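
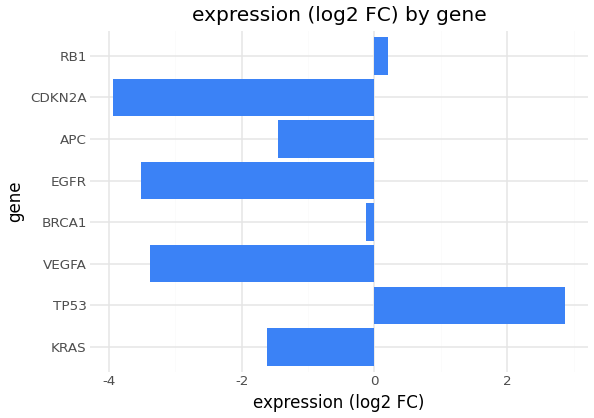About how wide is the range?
≈ 7

Max TP53 ≈ 3, min CDKN2A ≈ -4; range ≈ 7.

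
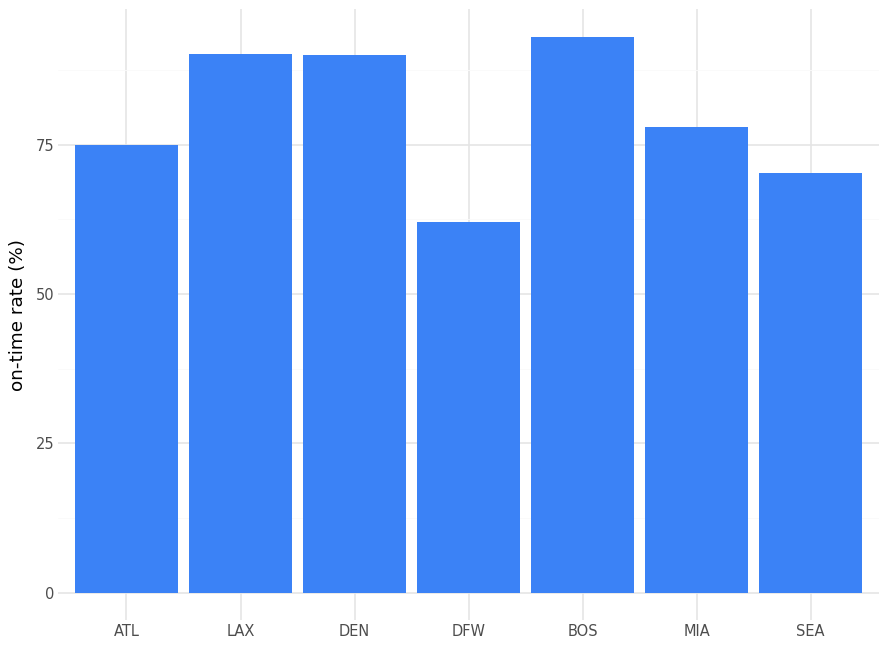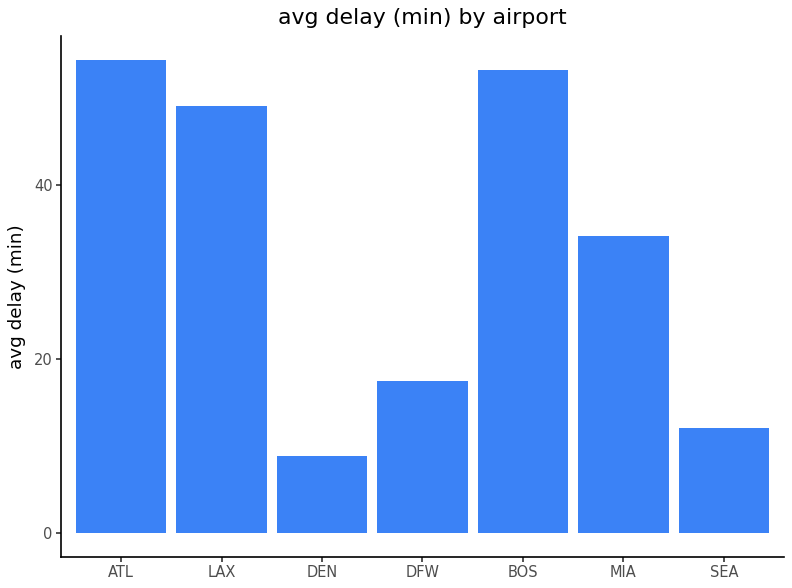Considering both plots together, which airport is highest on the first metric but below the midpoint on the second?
Chart 2 median avg delay (min) ≈ 35; below-median airports: DEN, DFW, SEA. Among those, DEN has the highest on-time rate (%) (≈ 90).

DEN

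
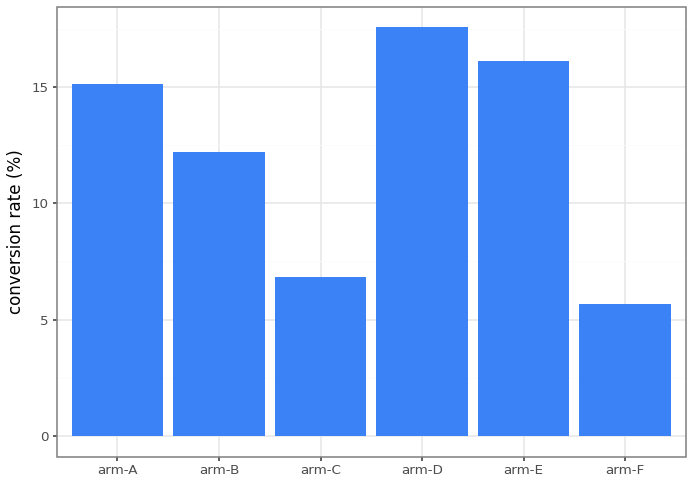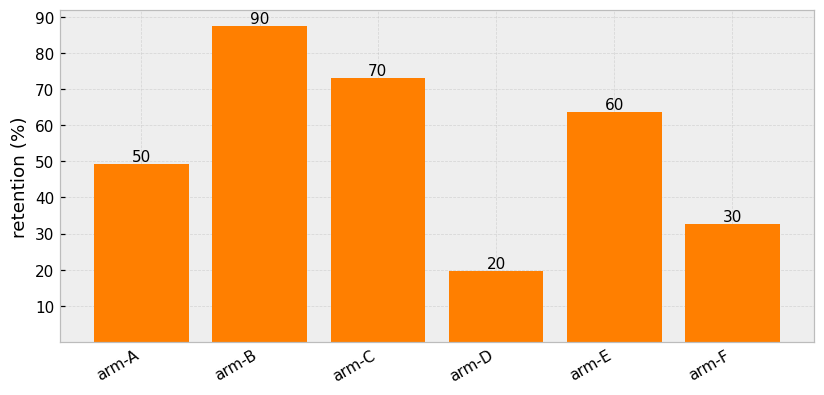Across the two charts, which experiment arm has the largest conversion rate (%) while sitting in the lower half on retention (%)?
arm-D

Chart 2 median retention (%) ≈ 60; below-median experiment arms: arm-A, arm-D, arm-F. Among those, arm-D has the highest conversion rate (%) (≈ 18).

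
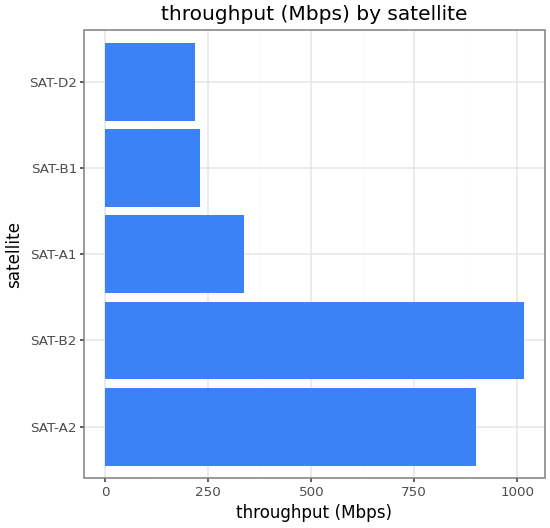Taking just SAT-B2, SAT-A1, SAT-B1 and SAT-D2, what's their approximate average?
≈ 425

(1000 + 300 + 200 + 200) / 4 ≈ 425.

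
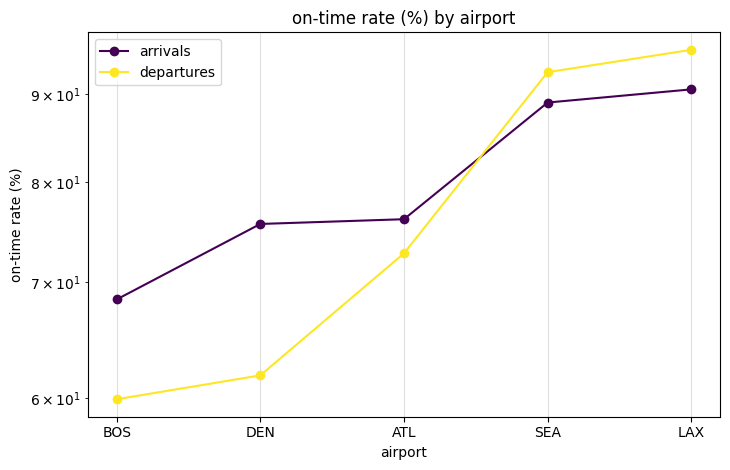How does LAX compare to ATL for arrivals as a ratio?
≈ 1.2×

LAX ≈ 90, ATL ≈ 75; 90/75 ≈ 1.2.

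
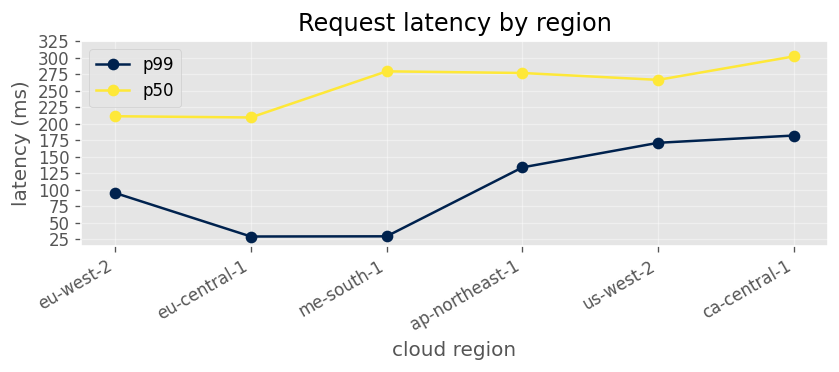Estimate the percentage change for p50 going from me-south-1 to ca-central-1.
me-south-1 ≈ 275, ca-central-1 ≈ 300; (300 − 275) / 275 ≈ +9.1%.

≈ +9.1%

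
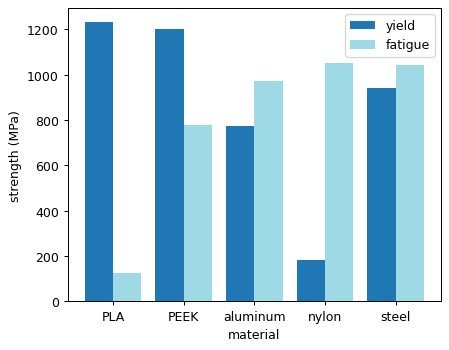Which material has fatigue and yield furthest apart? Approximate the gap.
PLA: fatigue ≈ 200, yield ≈ 1200 → gap ≈ 1000. Next-largest (nylon) is only ≈ 800.

PLA, ≈ 1000 MPa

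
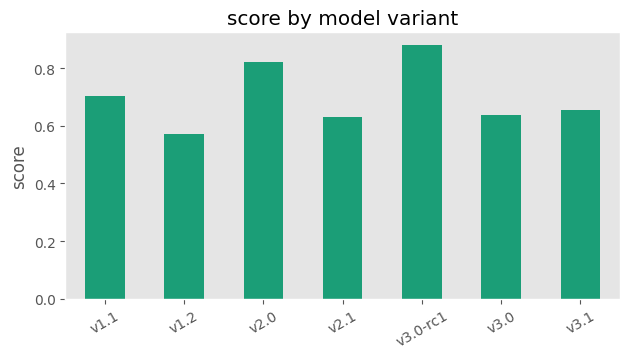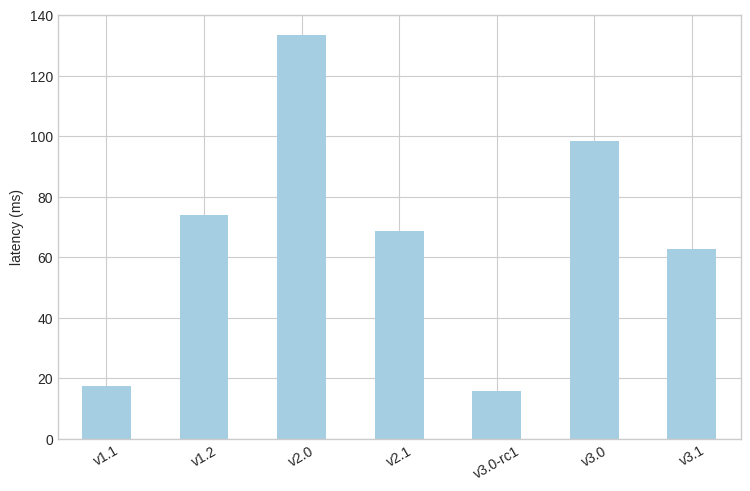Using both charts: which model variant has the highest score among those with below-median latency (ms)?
v3.0-rc1

Chart 2 median latency (ms) ≈ 60; below-median model variants: v1.1, v3.0-rc1, v3.1. Among those, v3.0-rc1 has the highest score (≈ 0.9).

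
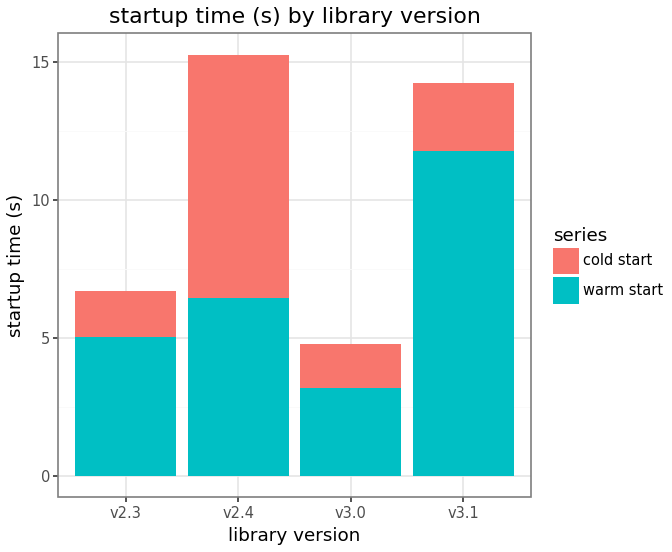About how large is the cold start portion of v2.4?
cold start top ≈ 16, bottom ≈ 6; segment ≈ 10.

≈ 10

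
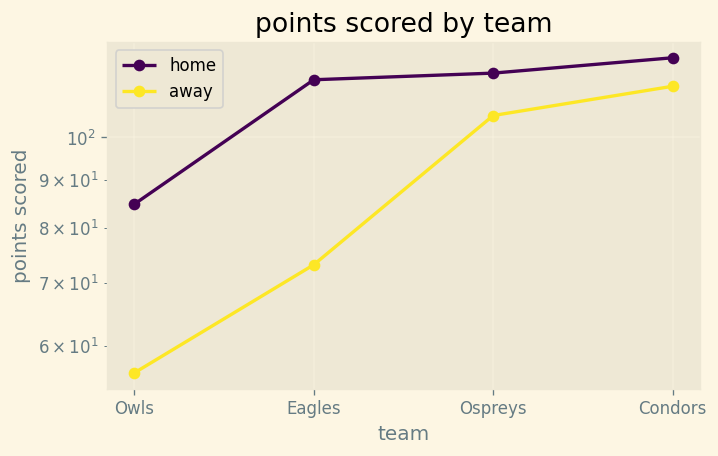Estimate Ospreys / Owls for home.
≈ 1.5×

Ospreys ≈ 120, Owls ≈ 80; 120/80 ≈ 1.5.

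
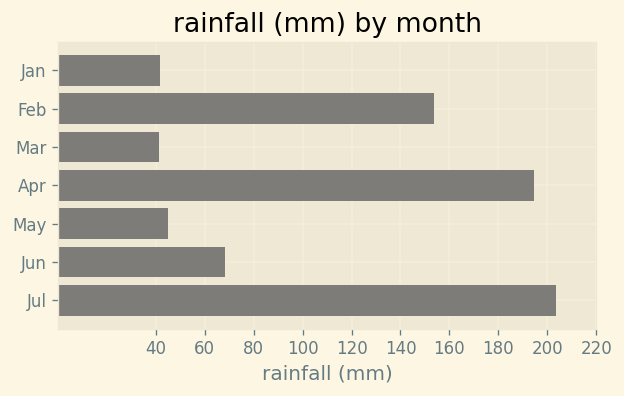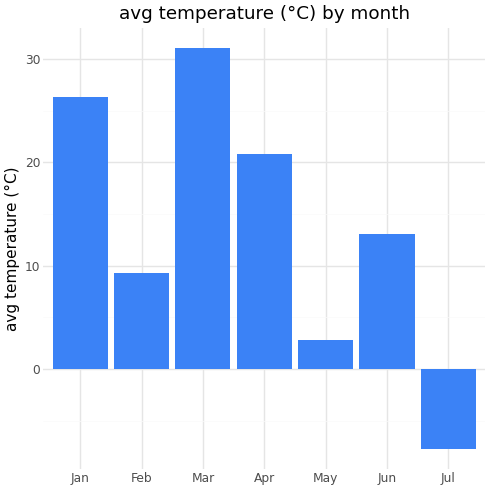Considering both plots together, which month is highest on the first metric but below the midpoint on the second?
Chart 2 median avg temperature (°C) ≈ 15; below-median months: Feb, May, Jul. Among those, Jul has the highest rainfall (mm) (≈ 200).

Jul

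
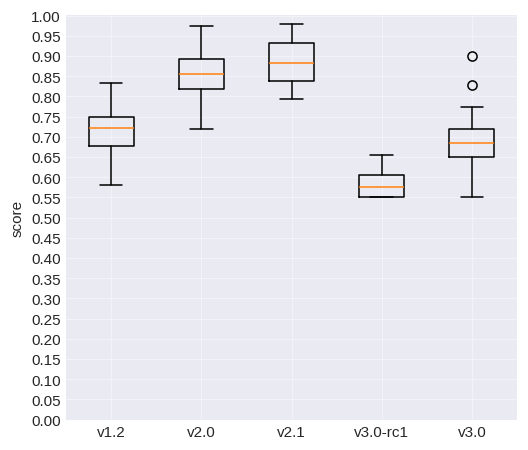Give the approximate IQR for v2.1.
≈ 0.10

Q3 ≈ 0.95, Q1 ≈ 0.85; IQR ≈ 0.10.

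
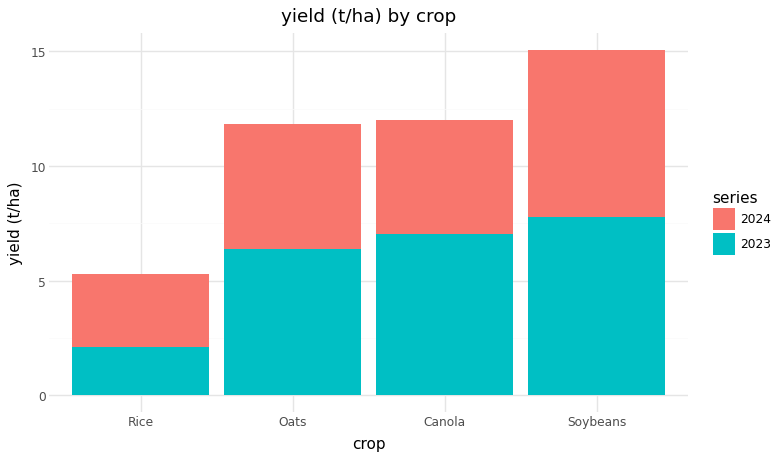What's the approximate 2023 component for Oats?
≈ 6

2023 top ≈ 6, bottom ≈ 0; segment ≈ 6.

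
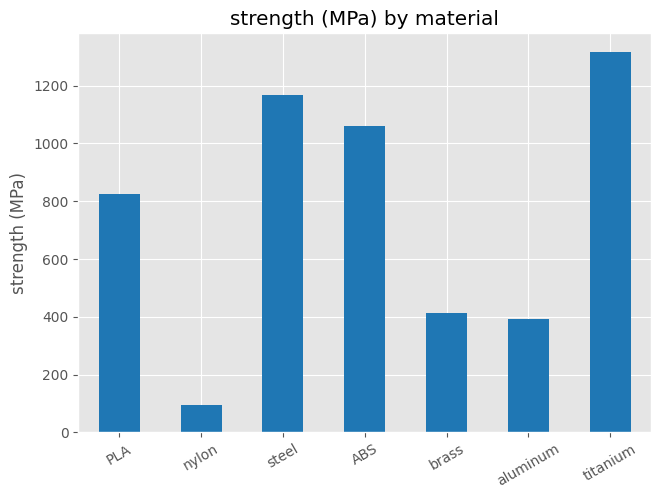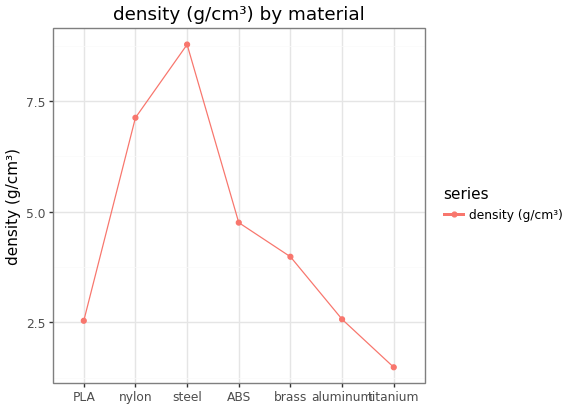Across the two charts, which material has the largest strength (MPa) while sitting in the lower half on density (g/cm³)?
Chart 2 median density (g/cm³) ≈ 4; below-median materials: PLA, aluminum, titanium. Among those, titanium has the highest strength (MPa) (≈ 1400).

titanium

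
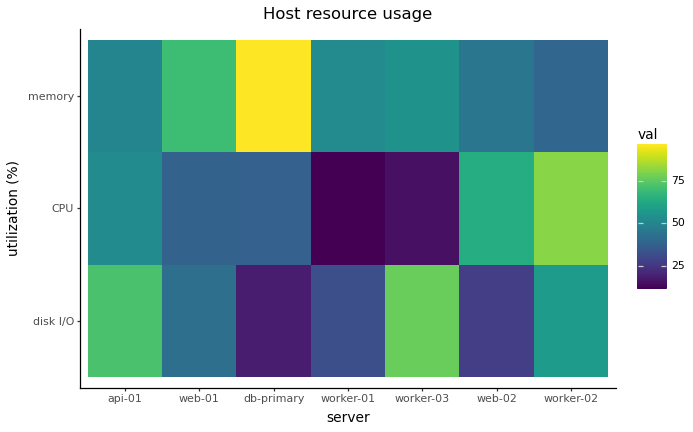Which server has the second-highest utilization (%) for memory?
web-01

Top 3 for memory: db-primary ≈ 100, web-01 ≈ 70, worker-03 ≈ 50.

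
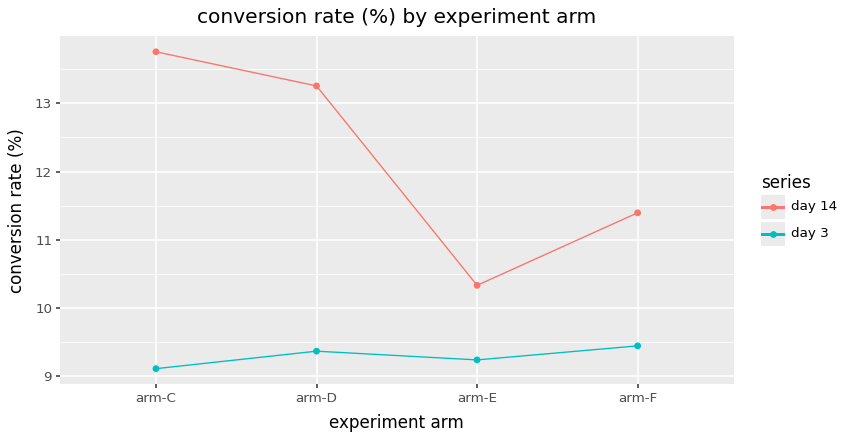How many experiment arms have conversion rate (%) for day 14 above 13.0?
2

Above 13.0: arm-C, arm-D.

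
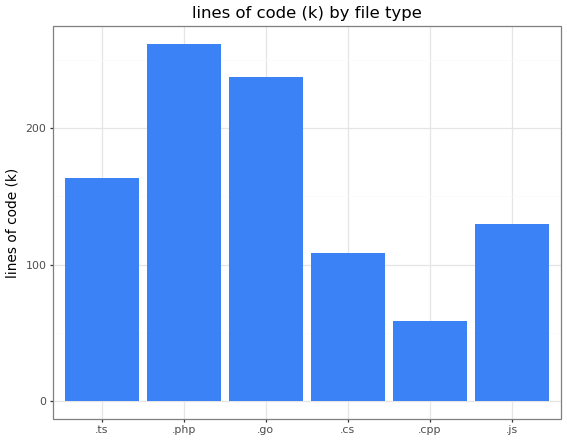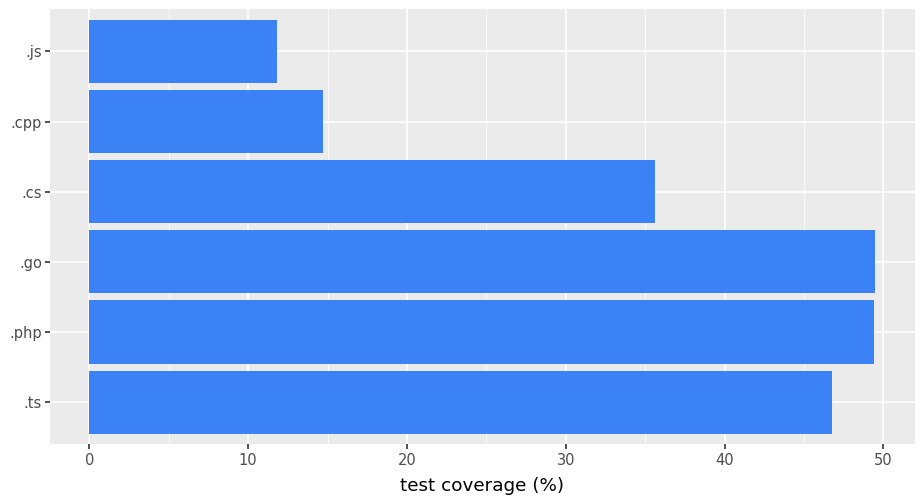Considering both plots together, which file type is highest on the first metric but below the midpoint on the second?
Chart 2 median test coverage (%) ≈ 40; below-median file types: .cs, .cpp, .js. Among those, .js has the highest lines of code (k) (≈ 125).

.js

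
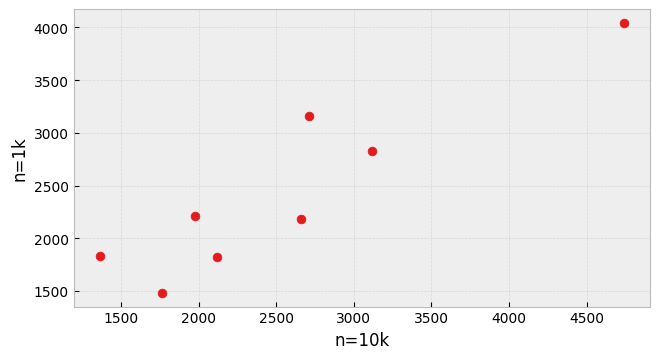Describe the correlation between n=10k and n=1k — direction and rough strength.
Points are positively correlated; strong (|r| ≈ 0.9).

positive, strong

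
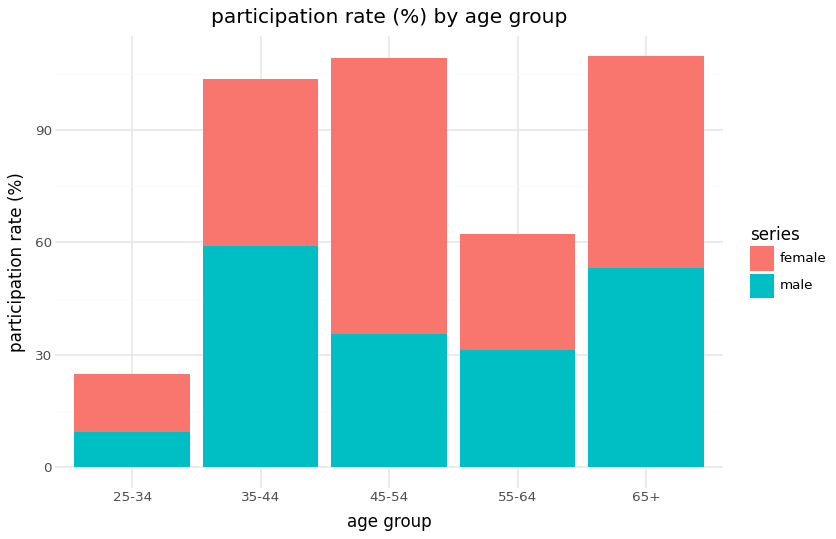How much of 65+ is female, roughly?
≈ 60

female top ≈ 110, bottom ≈ 50; segment ≈ 60.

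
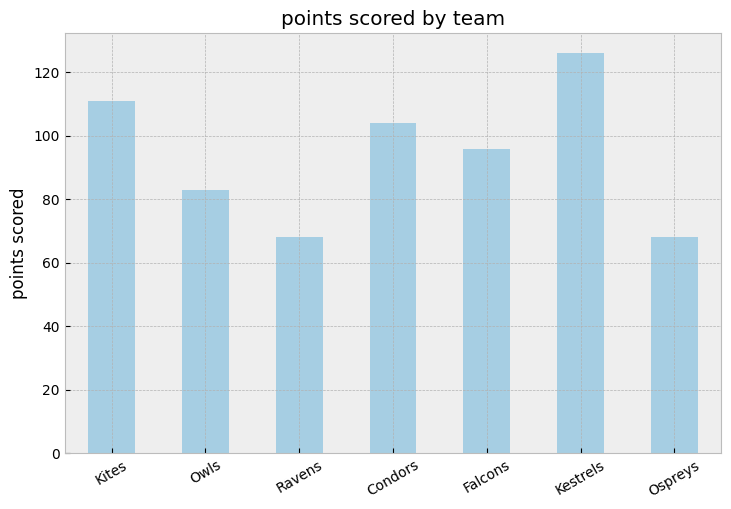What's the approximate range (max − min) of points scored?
Max Kestrels ≈ 120, min Ravens ≈ 60; range ≈ 60.

≈ 60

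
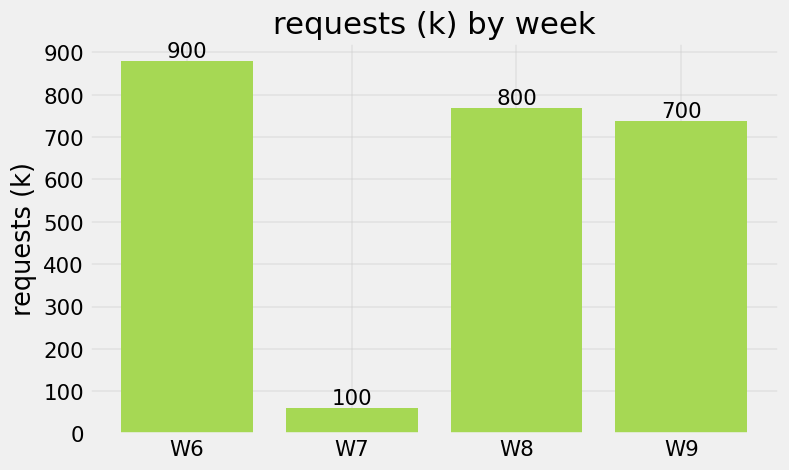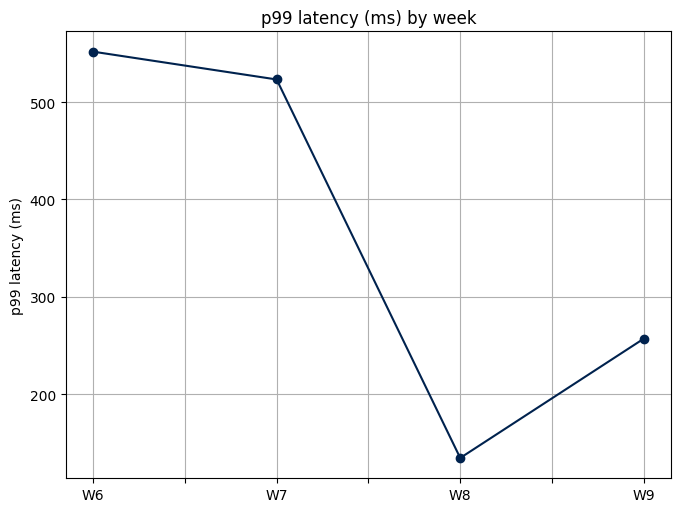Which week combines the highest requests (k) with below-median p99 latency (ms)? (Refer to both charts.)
Chart 2 median p99 latency (ms) ≈ 400; below-median weeks: W8, W9. Among those, W8 has the highest requests (k) (≈ 800).

W8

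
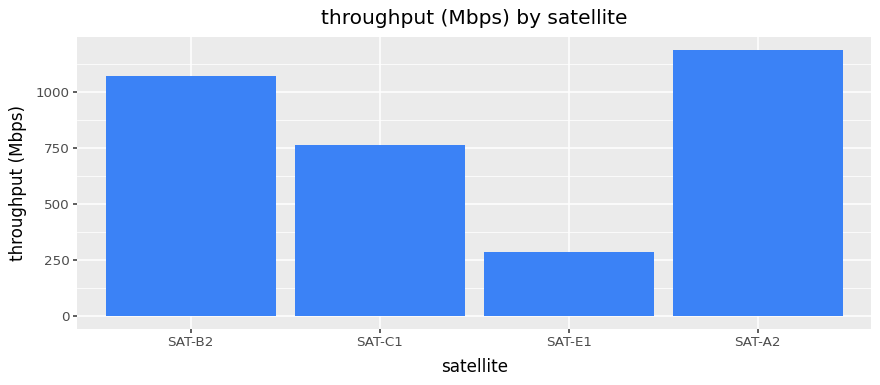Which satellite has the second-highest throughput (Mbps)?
Top 3: SAT-A2 ≈ 1200, SAT-B2 ≈ 1100, SAT-C1 ≈ 800.

SAT-B2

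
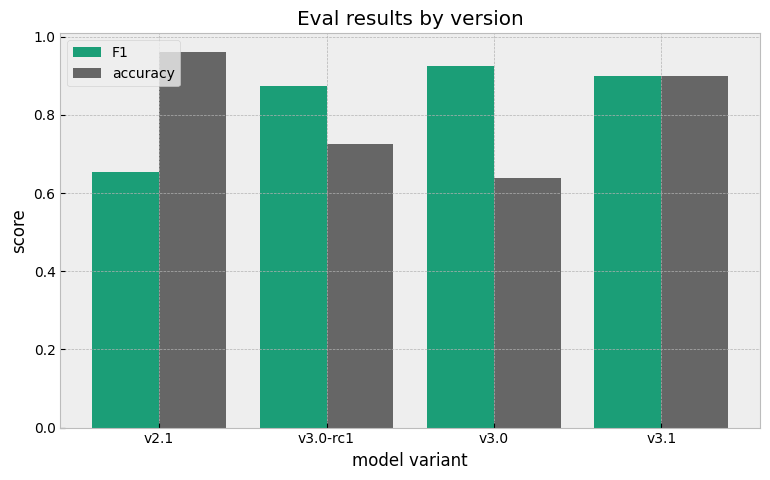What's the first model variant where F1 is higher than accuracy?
v3.0-rc1

v2.1: F1 ≈ 0.7 vs accuracy ≈ 1.0 (not yet); v3.0-rc1: F1 ≈ 0.9 vs accuracy ≈ 0.7 (first crossover).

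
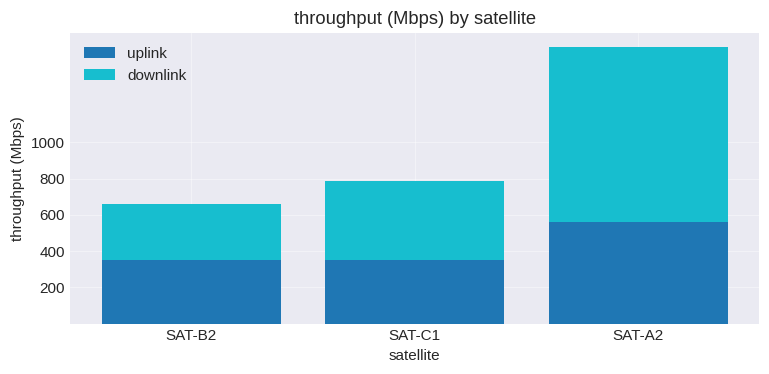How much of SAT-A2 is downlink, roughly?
≈ 1000

downlink top ≈ 1600, bottom ≈ 600; segment ≈ 1000.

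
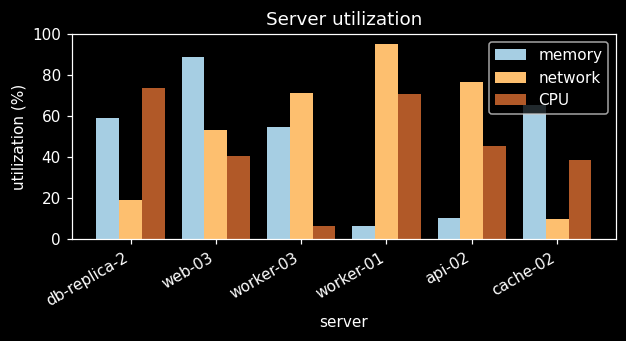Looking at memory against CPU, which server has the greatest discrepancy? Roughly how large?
worker-01: memory ≈ 10, CPU ≈ 70 → gap ≈ 60. Next-largest (web-03) is only ≈ 50.

worker-01, ≈ 60 %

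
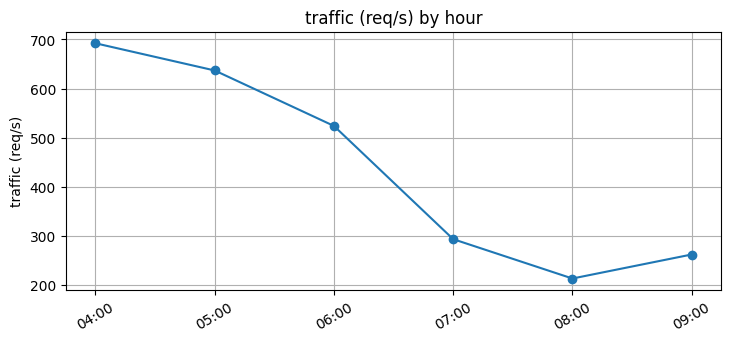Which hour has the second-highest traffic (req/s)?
05:00

Top 3: 04:00 ≈ 700, 05:00 ≈ 650, 06:00 ≈ 500.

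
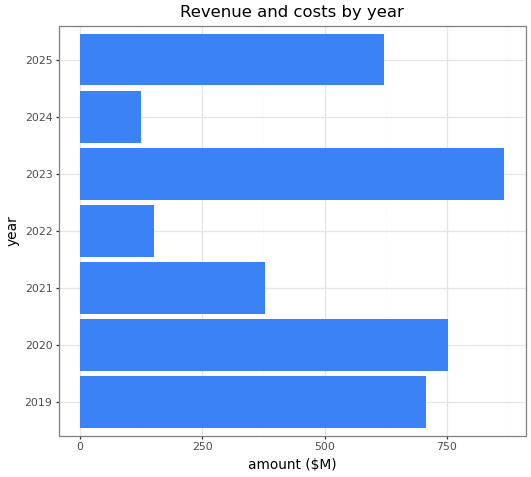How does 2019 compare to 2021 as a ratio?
≈ 1.75×

2019 ≈ 700, 2021 ≈ 400; 700/400 ≈ 1.75.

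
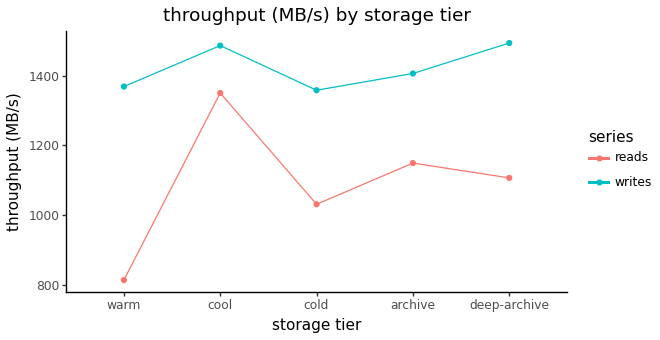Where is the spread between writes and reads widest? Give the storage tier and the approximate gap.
warm, ≈ 600 MB/s

warm: writes ≈ 1400, reads ≈ 800 → gap ≈ 600. Next-largest (deep-archive) is only ≈ 400.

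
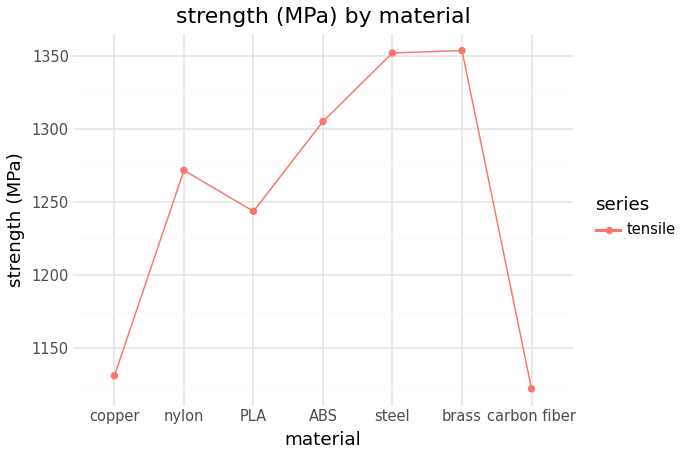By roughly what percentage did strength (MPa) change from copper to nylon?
copper ≈ 1140, nylon ≈ 1280; (1280 − 1140) / 1140 ≈ +12.3%.

≈ +12.3%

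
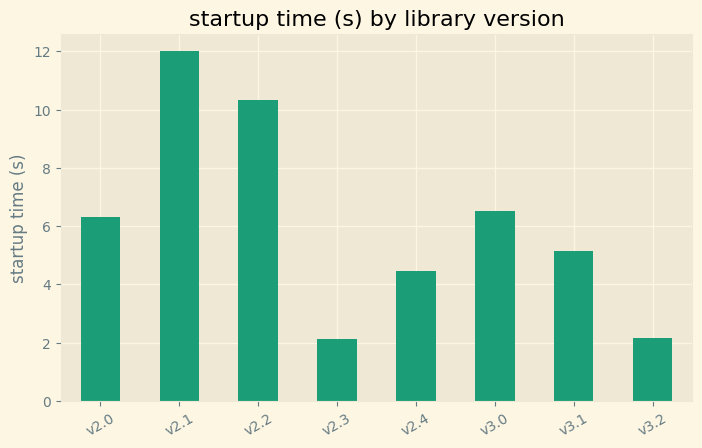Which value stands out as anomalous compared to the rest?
v2.1

v2.1 ≈ 12; the rest sit between ≈ 2 and ≈ 10.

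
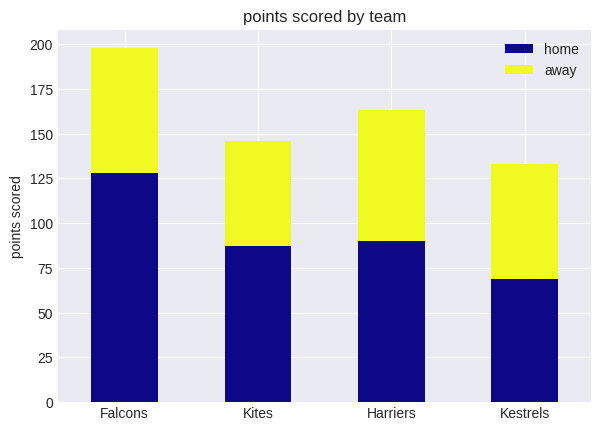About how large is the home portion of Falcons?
≈ 120

home top ≈ 120, bottom ≈ 0; segment ≈ 120.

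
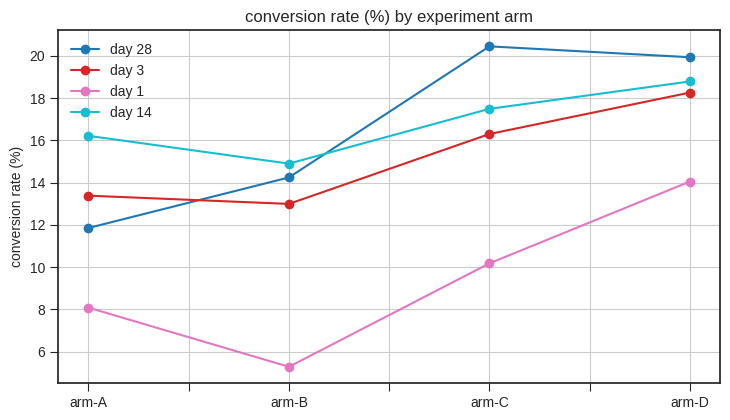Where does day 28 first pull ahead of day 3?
arm-A: day 28 ≈ 12 vs day 3 ≈ 14 (not yet); arm-B: day 28 ≈ 14 vs day 3 ≈ 12 (first crossover).

arm-B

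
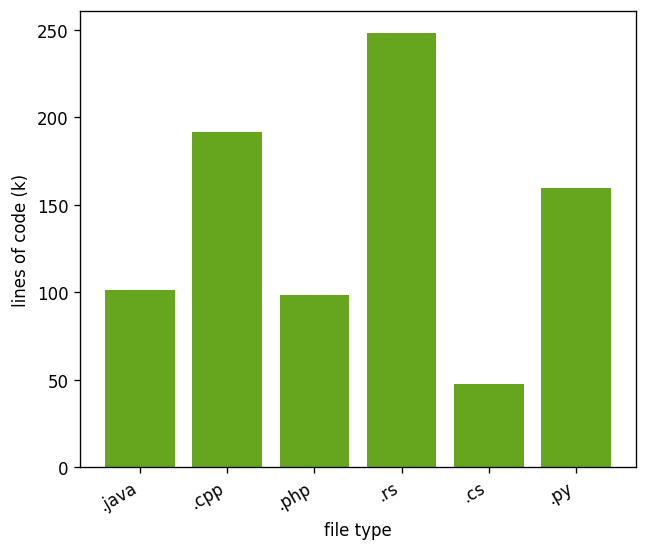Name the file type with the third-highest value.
Top 4: .rs ≈ 250, .cpp ≈ 200, .py ≈ 150, .java ≈ 100.

.py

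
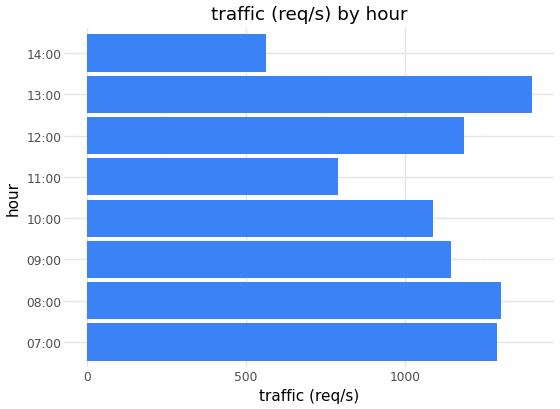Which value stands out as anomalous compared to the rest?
14:00

14:00 ≈ 600; the rest sit between ≈ 800 and ≈ 1400.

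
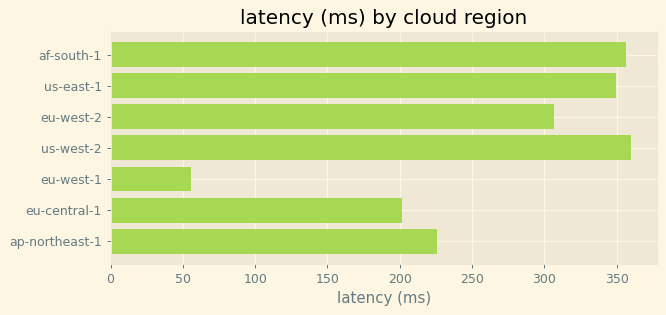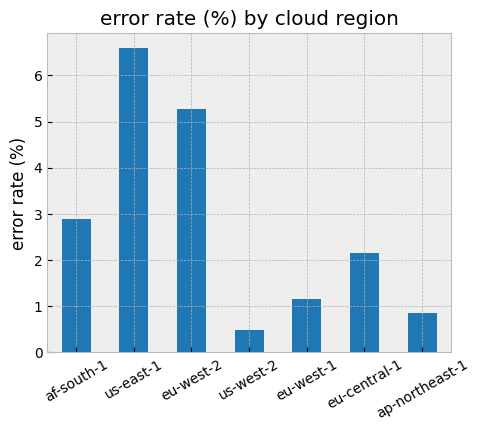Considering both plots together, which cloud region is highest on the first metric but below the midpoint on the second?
Chart 2 median error rate (%) ≈ 2; below-median cloud regions: us-west-2, eu-west-1, ap-northeast-1. Among those, us-west-2 has the highest latency (ms) (≈ 350).

us-west-2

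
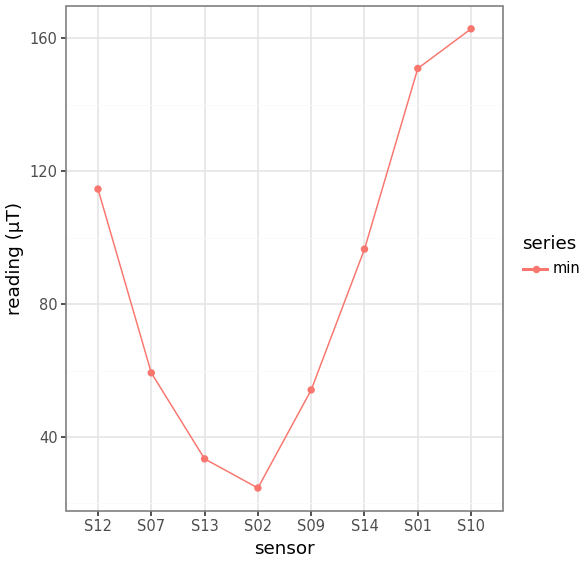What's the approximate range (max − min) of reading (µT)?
≈ 140

Max S10 ≈ 160, min S02 ≈ 20; range ≈ 140.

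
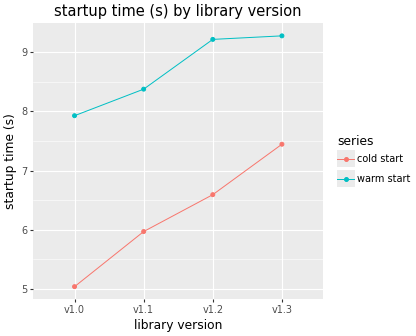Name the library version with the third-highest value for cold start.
Top 4 for cold start: v1.3 ≈ 7.5, v1.2 ≈ 6.5, v1.1 ≈ 6.0, v1.0 ≈ 5.0.

v1.1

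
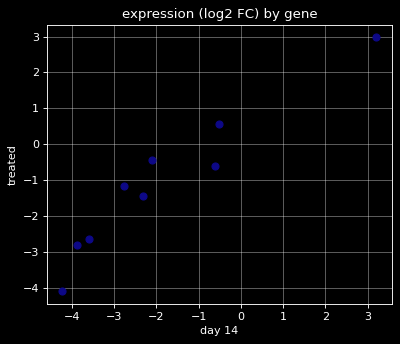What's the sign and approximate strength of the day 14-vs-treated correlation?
positive, strong

Points are positively correlated; strong (|r| ≈ 1.0).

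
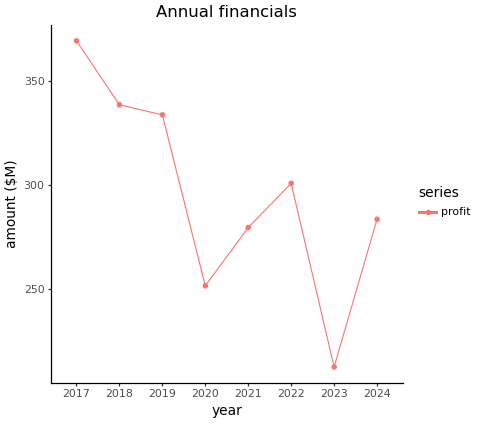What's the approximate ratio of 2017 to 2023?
≈ 1.64×

2017 ≈ 360, 2023 ≈ 220; 360/220 ≈ 1.64.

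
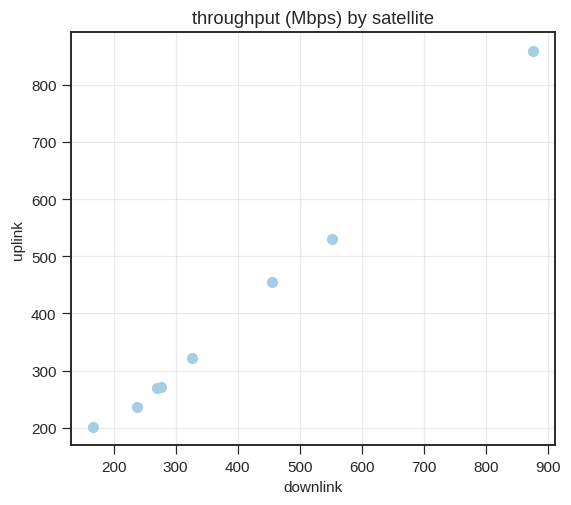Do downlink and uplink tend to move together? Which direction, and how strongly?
Points are positively correlated; strong (|r| ≈ 1.0).

positive, strong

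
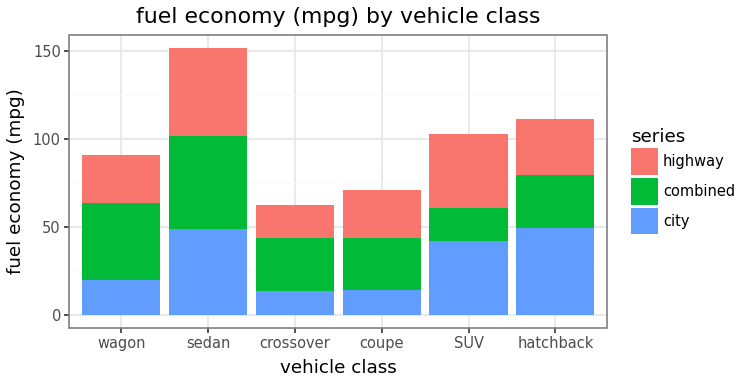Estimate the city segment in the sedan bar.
≈ 40

city top ≈ 40, bottom ≈ 0; segment ≈ 40.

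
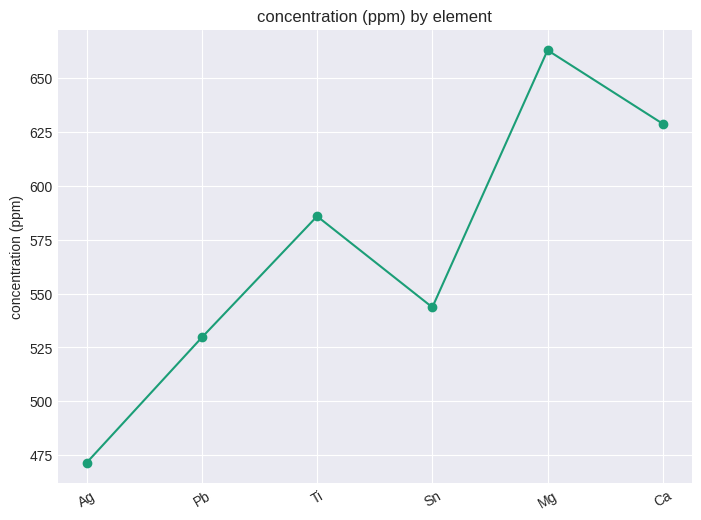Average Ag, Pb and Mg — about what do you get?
(480 + 520 + 660) / 3 ≈ 553.

≈ 553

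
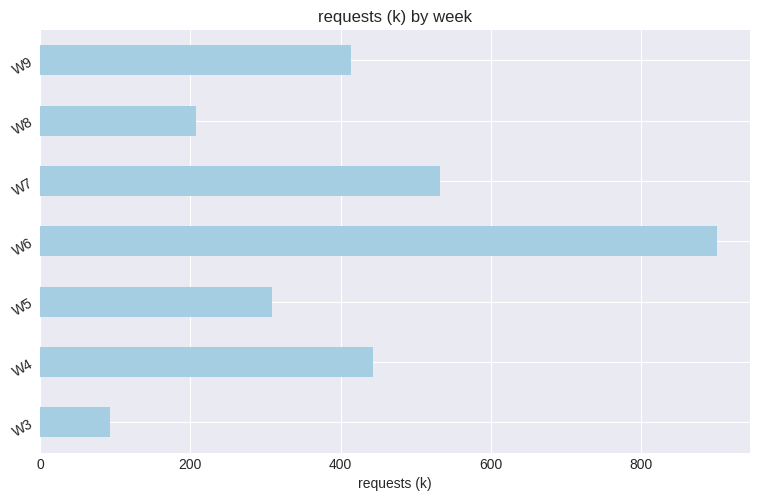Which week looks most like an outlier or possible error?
W6

W6 ≈ 900; the rest sit between ≈ 100 and ≈ 500.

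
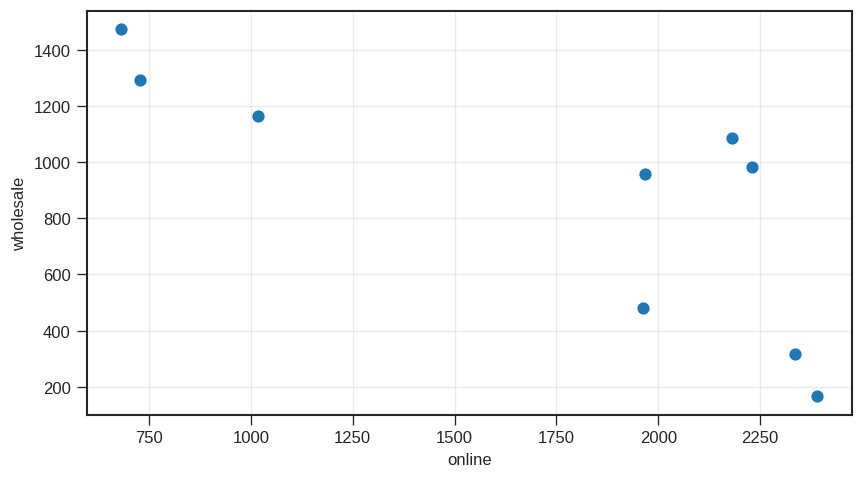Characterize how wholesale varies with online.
negative, strong

Points are negatively correlated; strong (|r| ≈ 0.8).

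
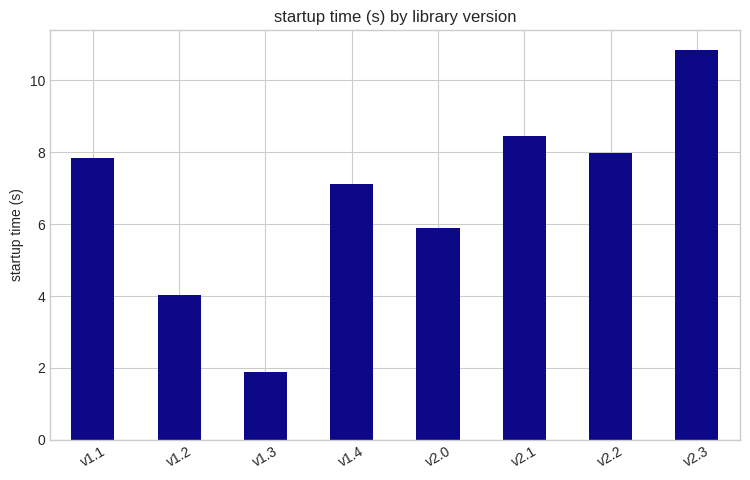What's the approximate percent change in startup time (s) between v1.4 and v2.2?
≈ +14.3%

v1.4 ≈ 7, v2.2 ≈ 8; (8 − 7) / 7 ≈ +14.3%.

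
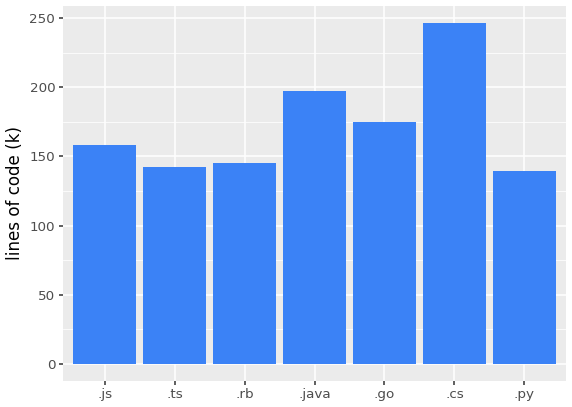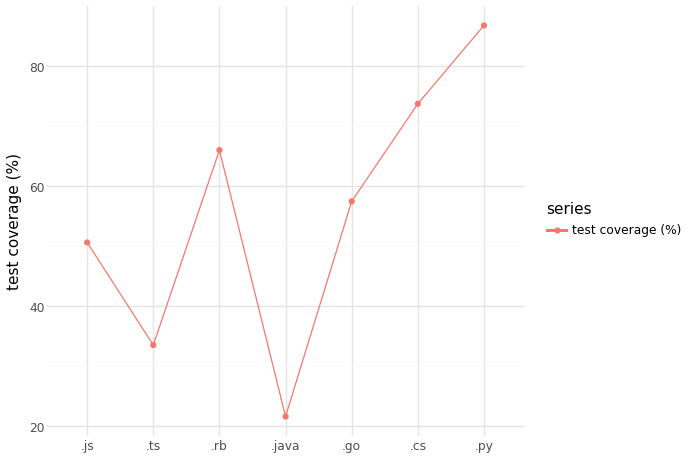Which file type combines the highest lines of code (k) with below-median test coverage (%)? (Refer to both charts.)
.java

Chart 2 median test coverage (%) ≈ 60; below-median file types: .js, .ts, .java. Among those, .java has the highest lines of code (k) (≈ 200).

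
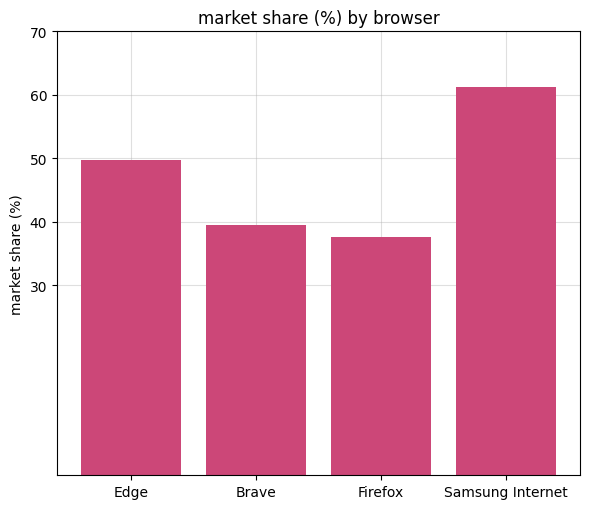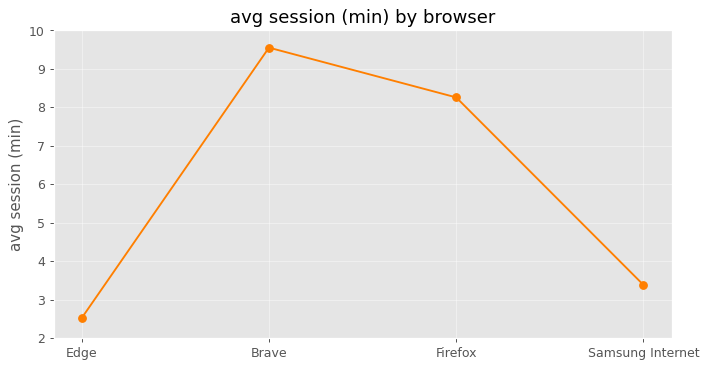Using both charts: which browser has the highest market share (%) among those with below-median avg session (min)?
Samsung Internet

Chart 2 median avg session (min) ≈ 6; below-median browsers: Edge, Samsung Internet. Among those, Samsung Internet has the highest market share (%) (≈ 60).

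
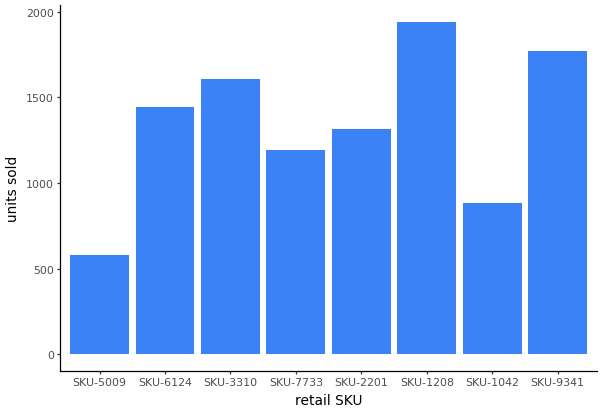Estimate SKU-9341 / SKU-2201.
≈ 1.29×

SKU-9341 ≈ 1800, SKU-2201 ≈ 1400; 1800/1400 ≈ 1.29.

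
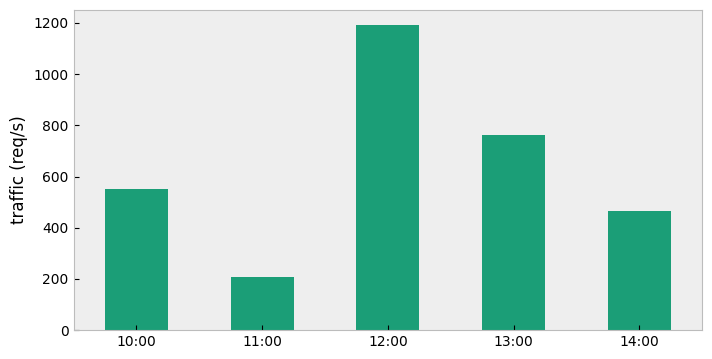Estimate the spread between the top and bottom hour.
≈ 1000

Max 12:00 ≈ 1200, min 11:00 ≈ 200; range ≈ 1000.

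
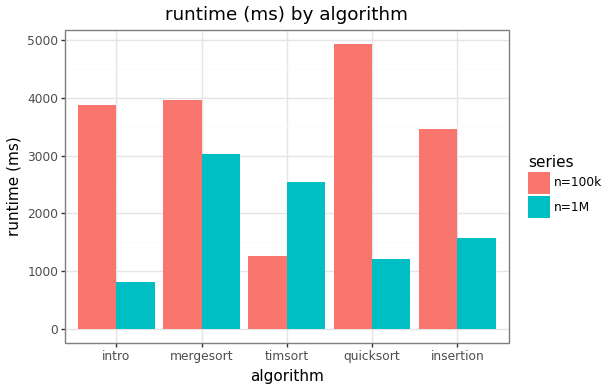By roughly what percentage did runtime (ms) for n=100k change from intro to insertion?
≈ -12.5%

intro ≈ 4000, insertion ≈ 3500; (3500 − 4000) / 4000 ≈ -12.5%.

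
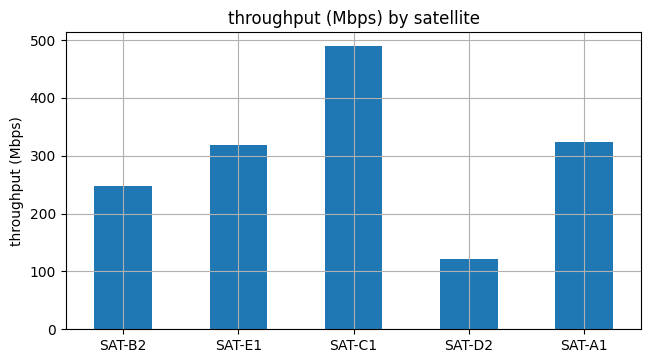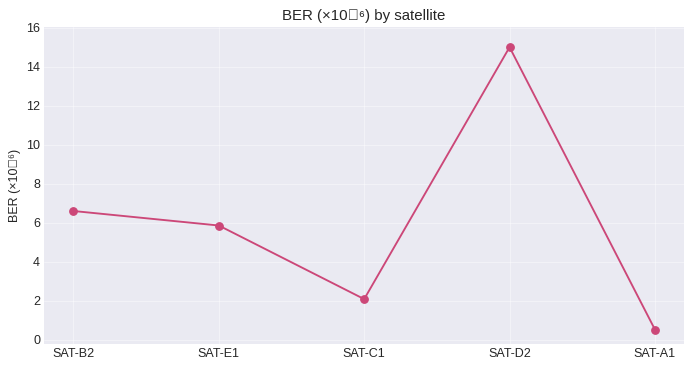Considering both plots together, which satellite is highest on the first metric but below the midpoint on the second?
Chart 2 median BER (×10⁻⁶) ≈ 6; below-median satellites: SAT-C1, SAT-A1. Among those, SAT-C1 has the highest throughput (Mbps) (≈ 500).

SAT-C1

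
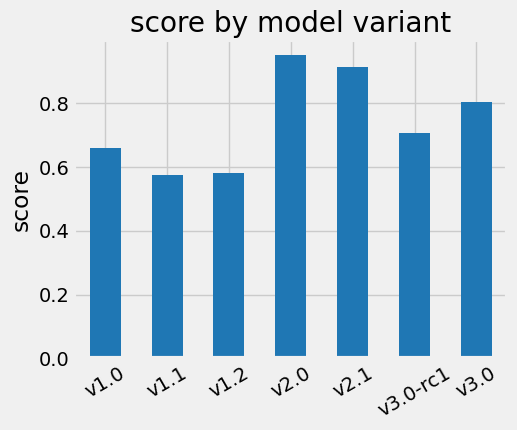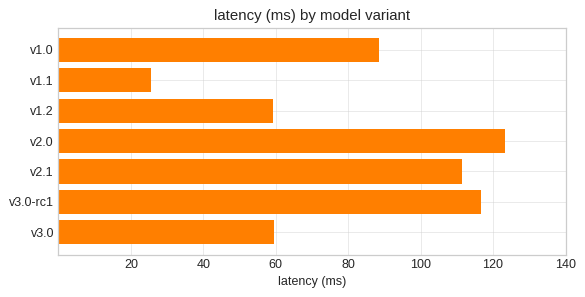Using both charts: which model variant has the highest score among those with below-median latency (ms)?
v3.0

Chart 2 median latency (ms) ≈ 80; below-median model variants: v1.1, v1.2, v3.0. Among those, v3.0 has the highest score (≈ 0.8).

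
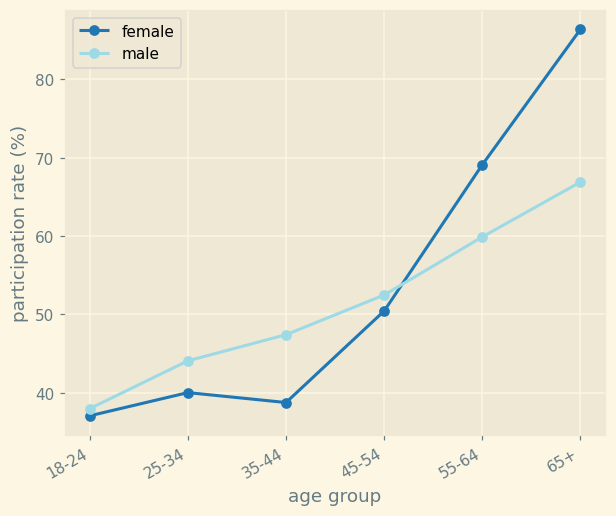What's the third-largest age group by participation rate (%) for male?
Top 4 for male: 65+ ≈ 65, 55-64 ≈ 60, 45-54 ≈ 50, 35-44 ≈ 45.

45-54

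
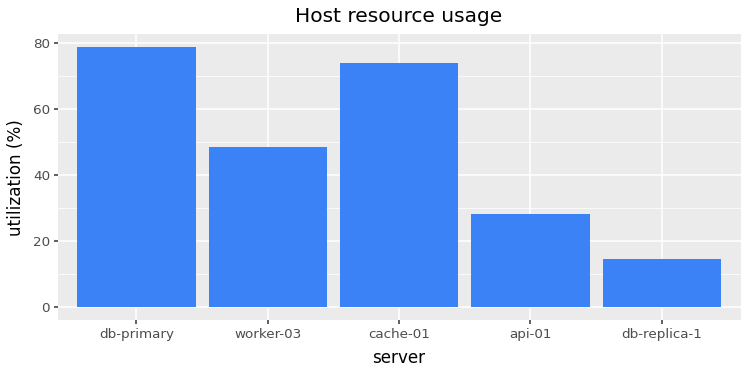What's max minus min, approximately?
≈ 70

Max db-primary ≈ 80, min db-replica-1 ≈ 10; range ≈ 70.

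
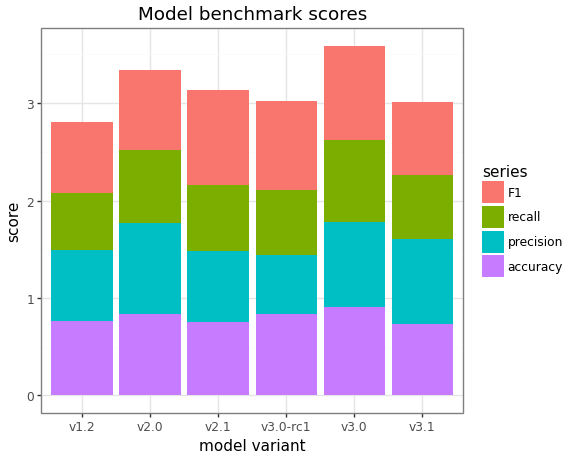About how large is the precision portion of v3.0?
precision top ≈ 2.0, bottom ≈ 1.0; segment ≈ 1.0.

≈ 1.0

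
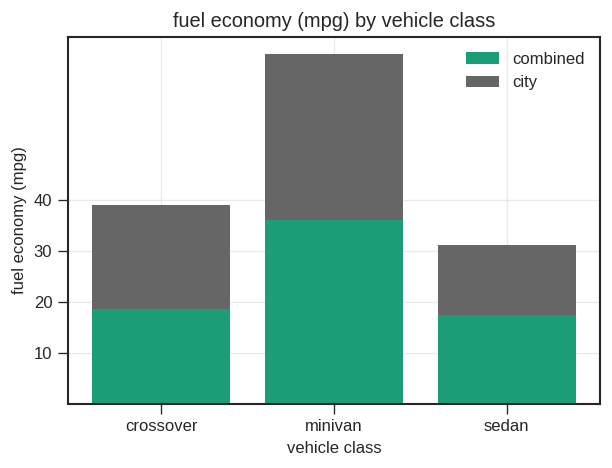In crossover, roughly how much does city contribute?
≈ 20

city top ≈ 40, bottom ≈ 20; segment ≈ 20.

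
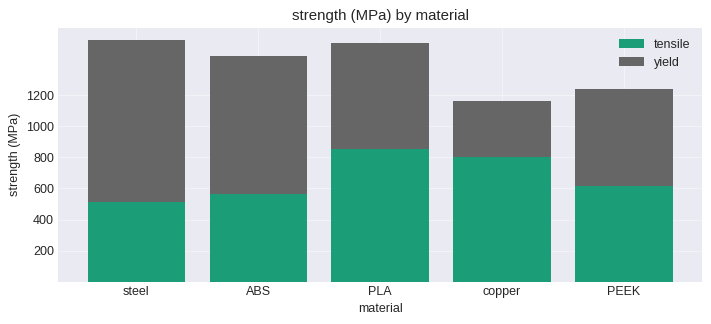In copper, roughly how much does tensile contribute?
≈ 800

tensile top ≈ 800, bottom ≈ 0; segment ≈ 800.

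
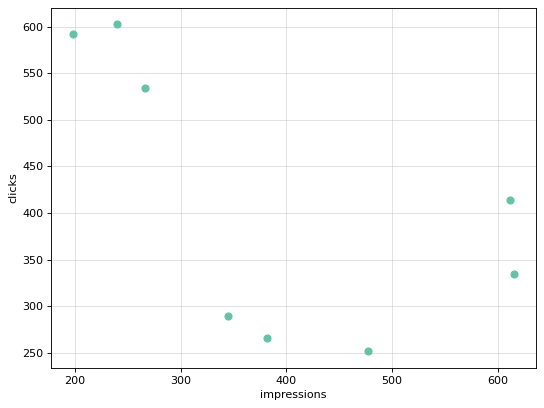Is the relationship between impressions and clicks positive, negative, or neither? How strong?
Points are negatively correlated; moderate (|r| ≈ 0.6).

negative, moderate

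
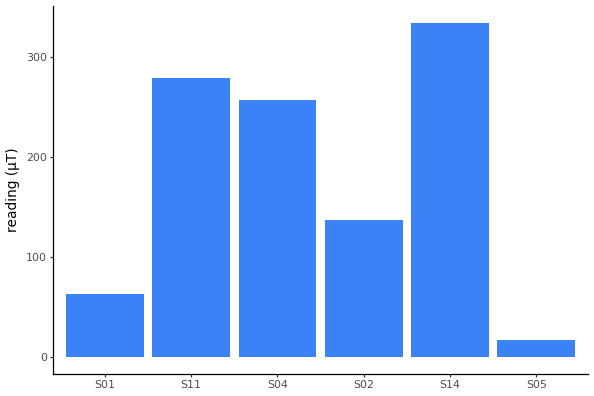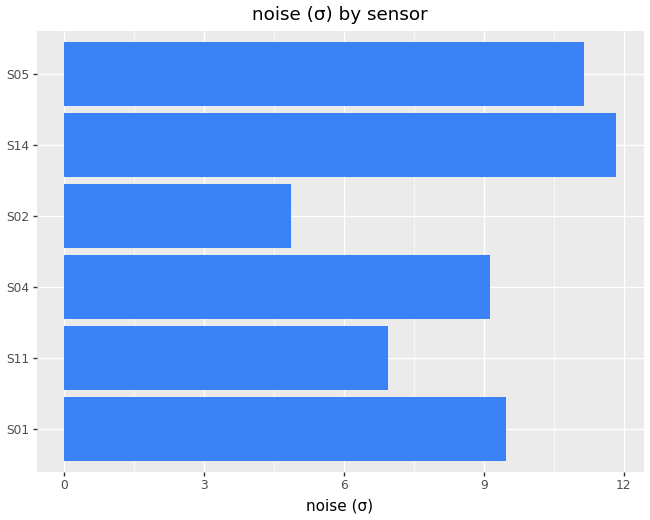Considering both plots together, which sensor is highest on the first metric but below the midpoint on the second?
Chart 2 median noise (σ) ≈ 10; below-median sensors: S11, S04, S02. Among those, S11 has the highest reading (µT) (≈ 300).

S11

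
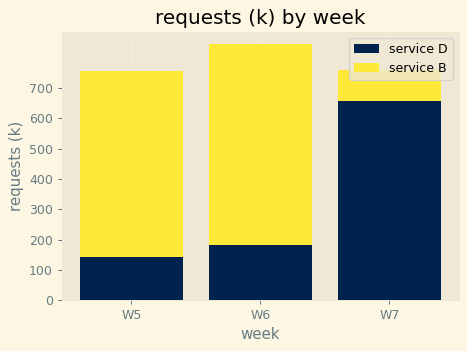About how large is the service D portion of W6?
≈ 200

service D top ≈ 200, bottom ≈ 0; segment ≈ 200.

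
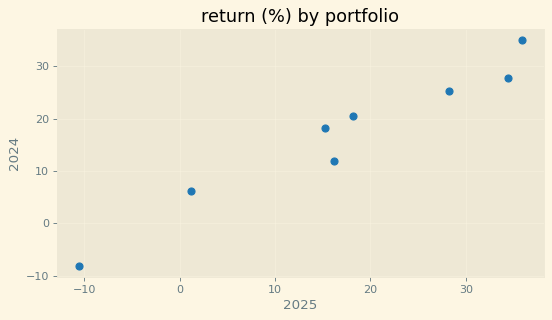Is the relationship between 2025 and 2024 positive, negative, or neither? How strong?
Points are positively correlated; strong (|r| ≈ 1.0).

positive, strong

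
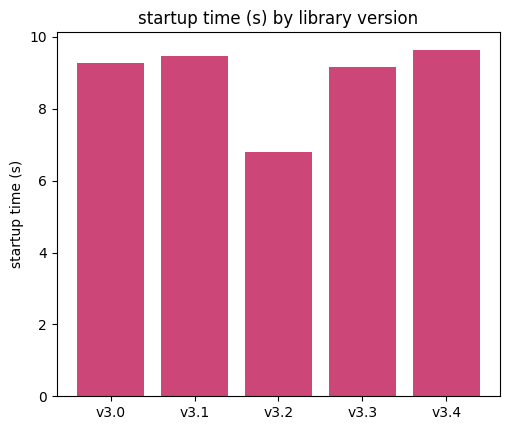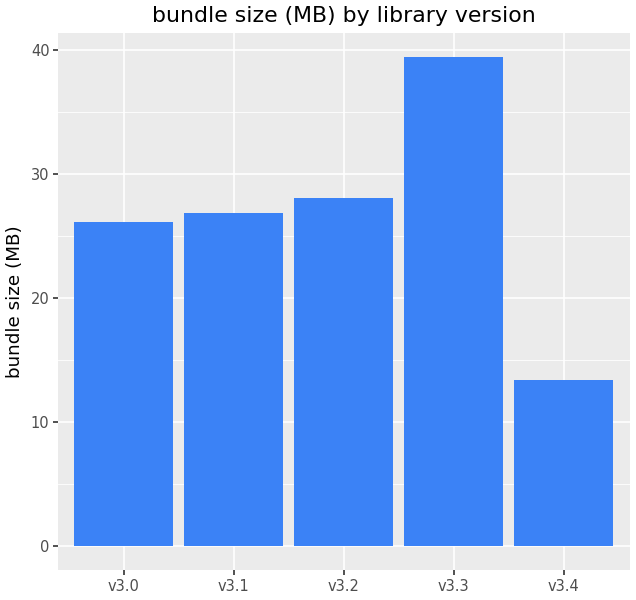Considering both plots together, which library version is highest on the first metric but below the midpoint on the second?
v3.4

Chart 2 median bundle size (MB) ≈ 25; below-median library versions: v3.0, v3.4. Among those, v3.4 has the highest startup time (s) (≈ 10).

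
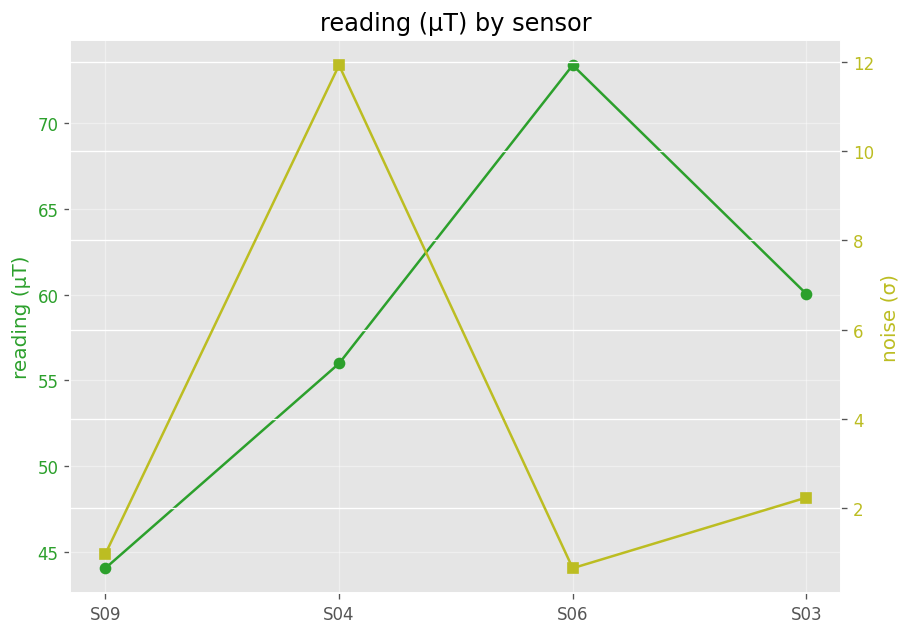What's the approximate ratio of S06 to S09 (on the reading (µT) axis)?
S06 ≈ 75, S09 ≈ 45; 75/45 ≈ 1.67.

≈ 1.67×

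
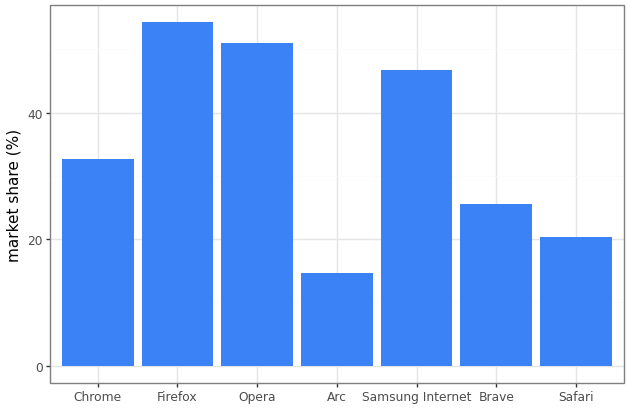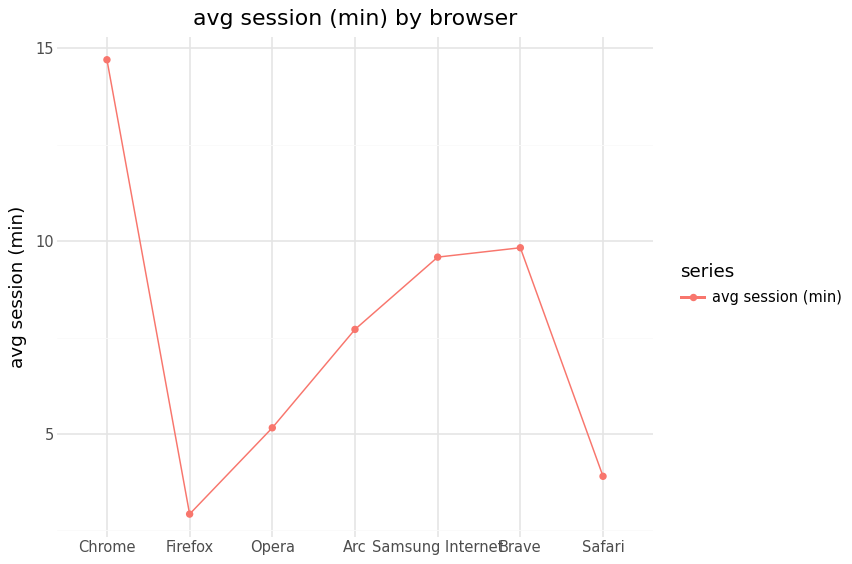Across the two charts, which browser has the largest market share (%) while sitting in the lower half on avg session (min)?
Chart 2 median avg session (min) ≈ 8; below-median browsers: Firefox, Opera, Safari. Among those, Firefox has the highest market share (%) (≈ 55).

Firefox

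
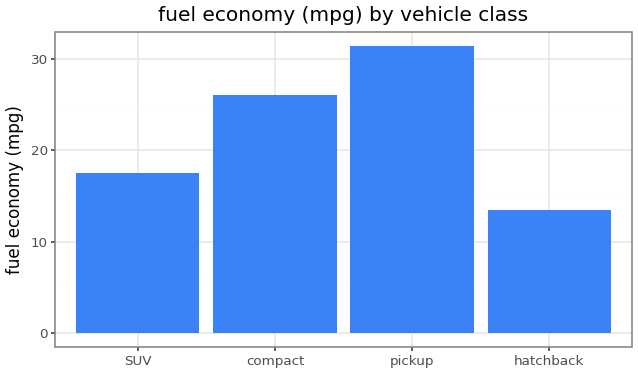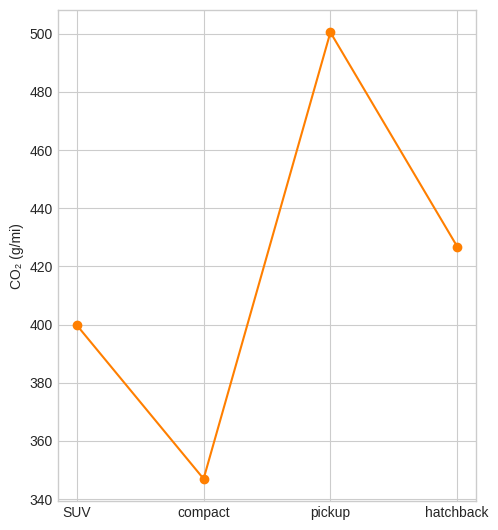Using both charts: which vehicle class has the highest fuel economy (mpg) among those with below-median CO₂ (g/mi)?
compact

Chart 2 median CO₂ (g/mi) ≈ 400; below-median vehicle classes: SUV, compact. Among those, compact has the highest fuel economy (mpg) (≈ 25).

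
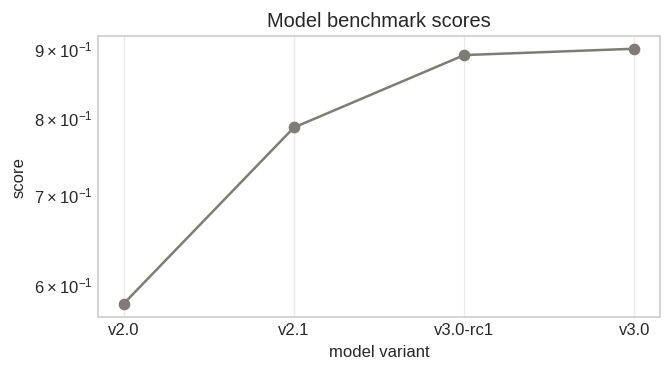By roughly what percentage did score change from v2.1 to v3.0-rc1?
≈ +12.5%

v2.1 ≈ 0.80, v3.0-rc1 ≈ 0.90; (0.90 − 0.80) / 0.80 ≈ +12.5%.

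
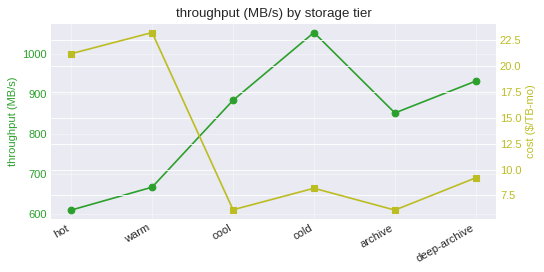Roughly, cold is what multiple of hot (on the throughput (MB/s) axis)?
≈ 1.75×

cold ≈ 1050, hot ≈ 600; 1050/600 ≈ 1.75.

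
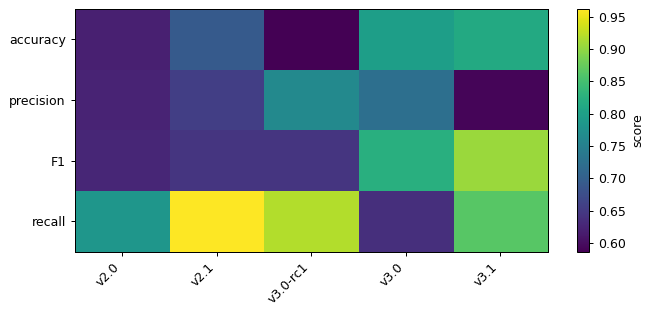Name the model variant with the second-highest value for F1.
v3.0

Top 3 for F1: v3.1 ≈ 0.90, v3.0 ≈ 0.80, v3.0-rc1 ≈ 0.65.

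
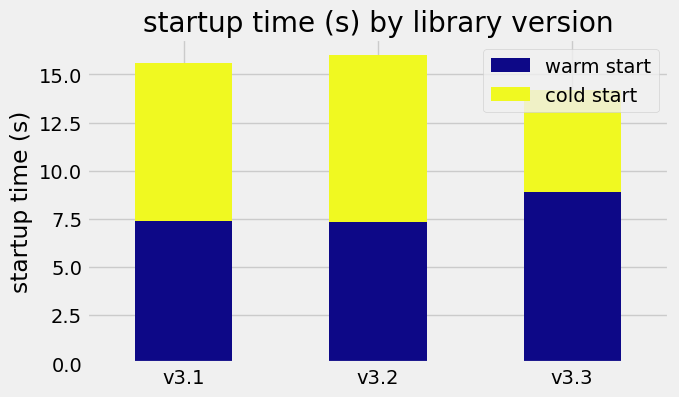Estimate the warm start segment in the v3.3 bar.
warm start top ≈ 8, bottom ≈ 0; segment ≈ 8.

≈ 8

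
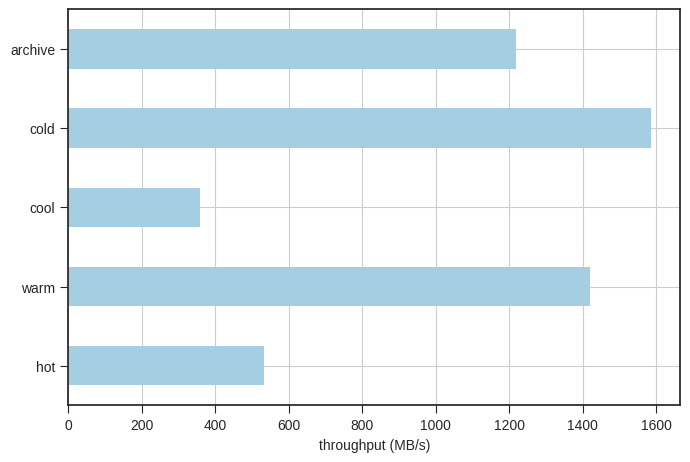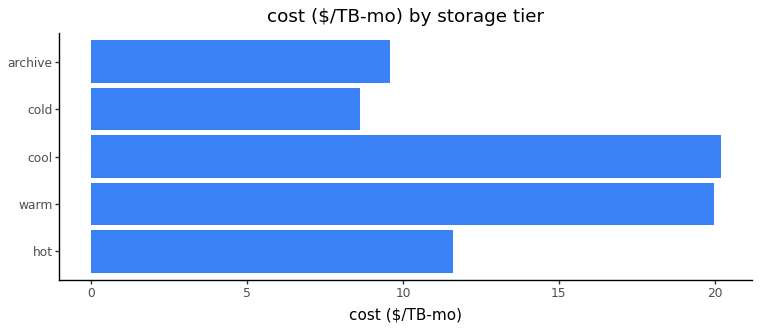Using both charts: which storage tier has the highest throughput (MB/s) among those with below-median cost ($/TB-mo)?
Chart 2 median cost ($/TB-mo) ≈ 12; below-median storage tiers: cold, archive. Among those, cold has the highest throughput (MB/s) (≈ 1600).

cold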